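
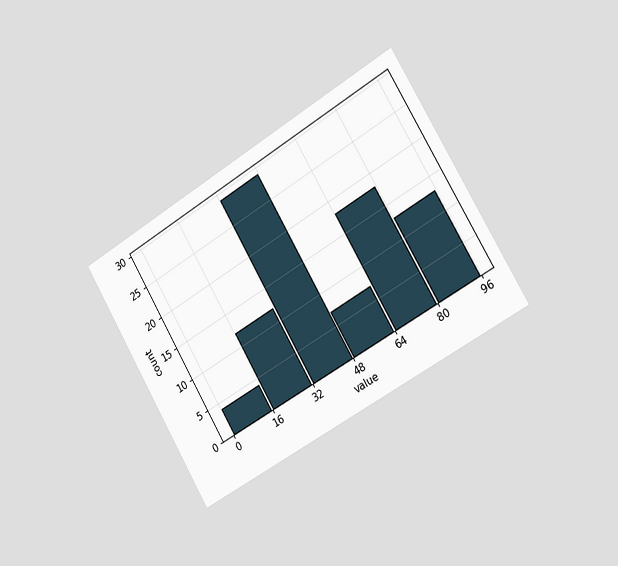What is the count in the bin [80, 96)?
13

The chart is tilted about 31° counter-clockwise and viewed slightly from the right. The [80, 96) bin has height 13.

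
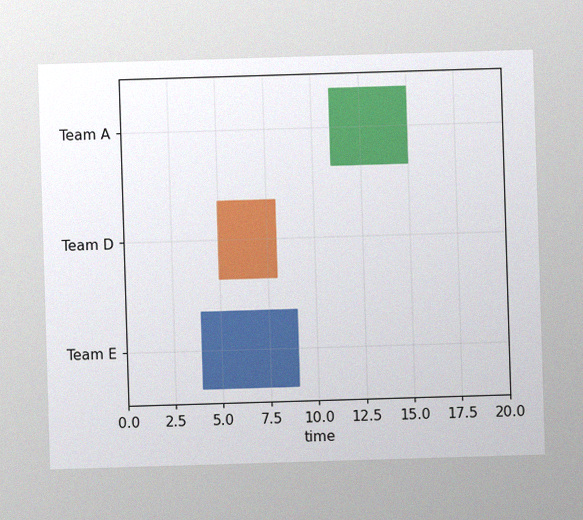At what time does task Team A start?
11

The image has some photo noise and uneven lighting. The Team A bar begins at t=11.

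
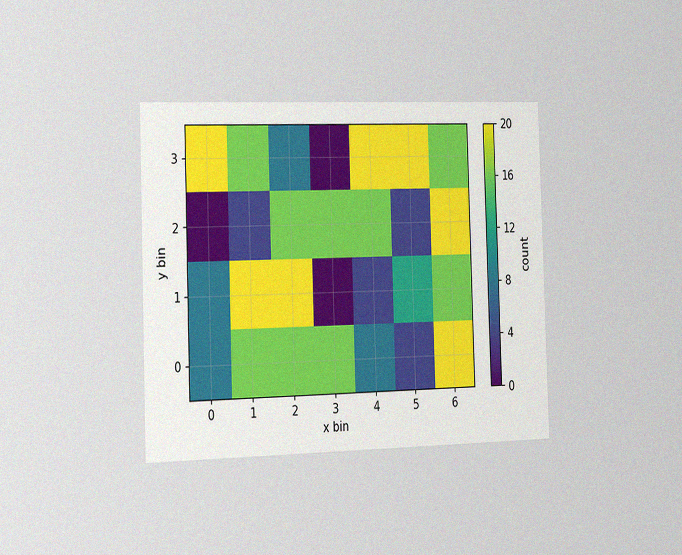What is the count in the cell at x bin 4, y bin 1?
The chart is viewed slightly from the left, with some photo noise. Matching the cell (4, 1) against the colorbar gives 4.

4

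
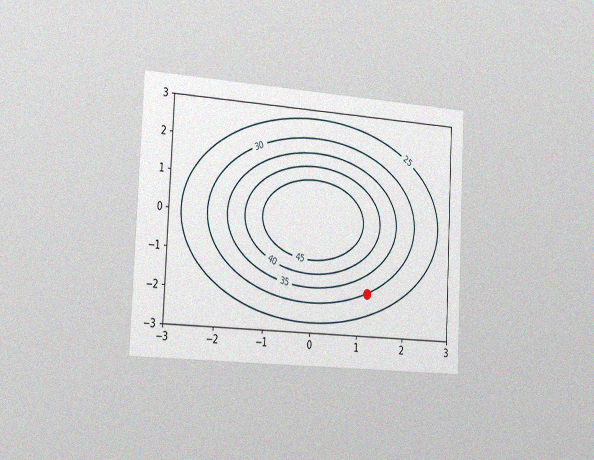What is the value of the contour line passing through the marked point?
The chart is tilted about 3° clockwise and viewed slightly from the left, with some photo noise. The marked point sits on the contour labelled 30.

30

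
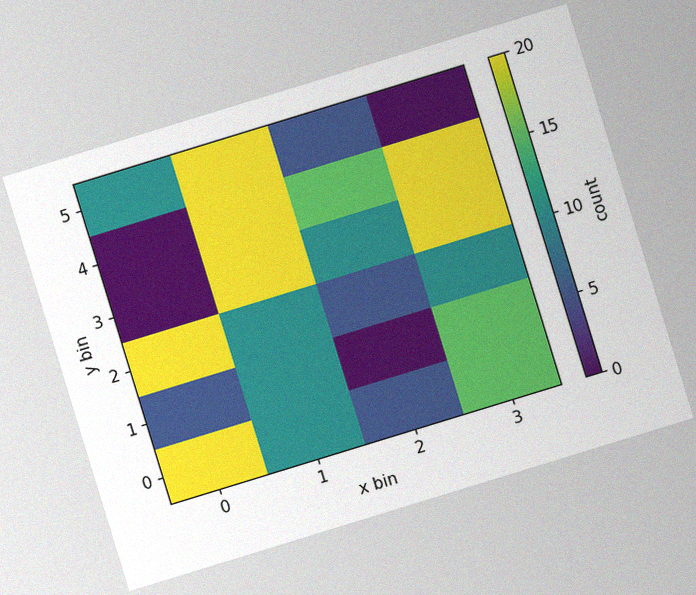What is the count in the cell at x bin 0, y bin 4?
0

The chart is tilted about 17° counter-clockwise, with some photo noise. Matching the cell (0, 4) against the colorbar gives 0.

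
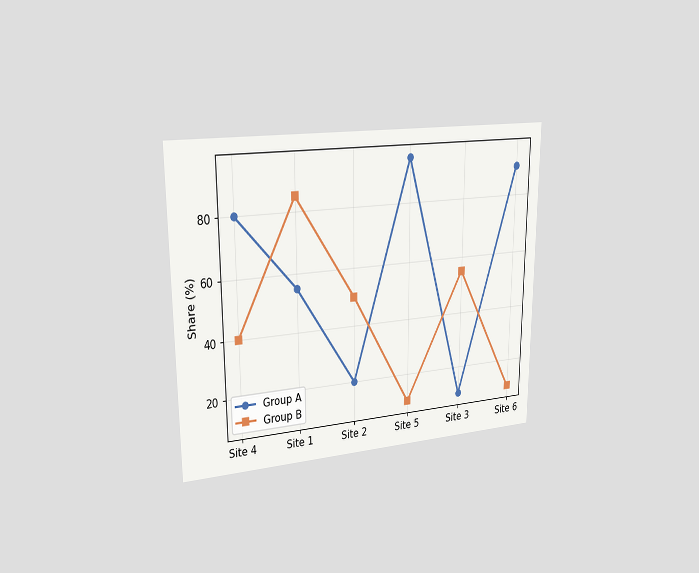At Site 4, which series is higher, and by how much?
The chart is viewed slightly from the left. At Site 4, Group A sits above the other line by 40%.

Group A, by 40%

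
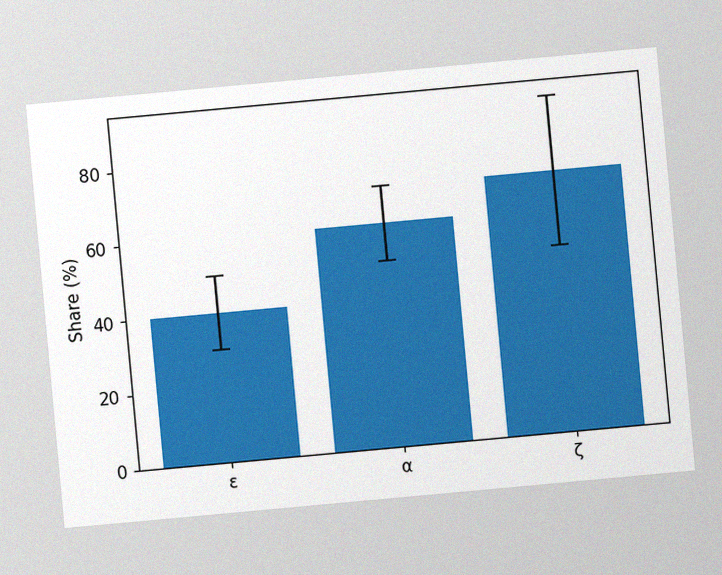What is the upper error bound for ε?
The chart is tilted about 5° counter-clockwise, with some photo noise. The ε bar's upper whisker reaches 50%.

50%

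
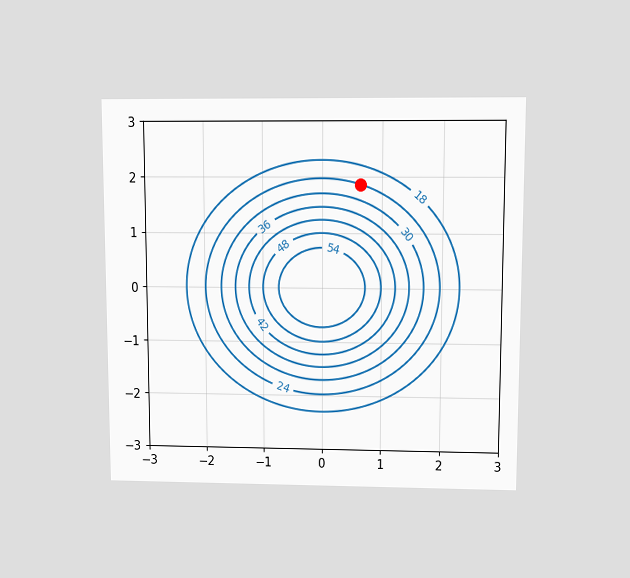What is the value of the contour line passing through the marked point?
24

The chart is viewed slightly from above. The marked point sits on the contour labelled 24.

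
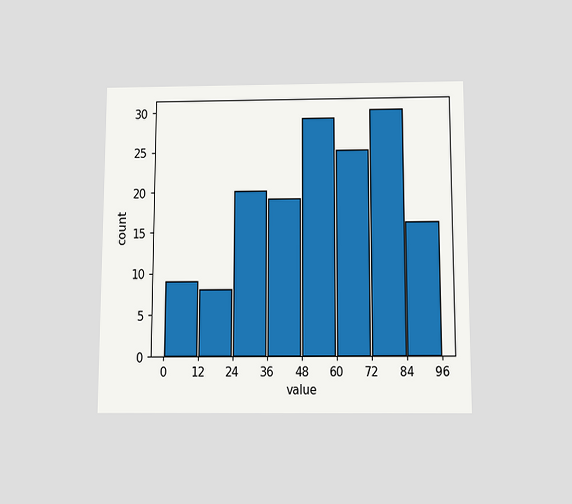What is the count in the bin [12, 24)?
The chart is viewed slightly from below. The [12, 24) bin has height 8.

8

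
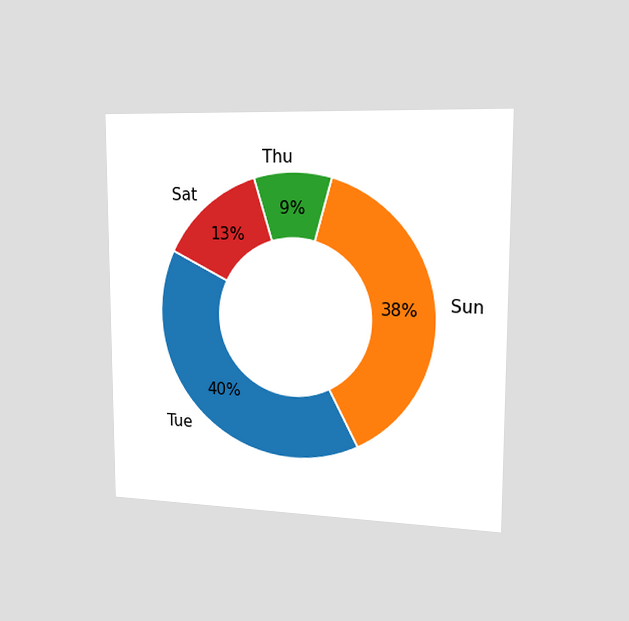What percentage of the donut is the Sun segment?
38%

The chart is viewed slightly from the right. The Sun segment takes up 38% of the ring.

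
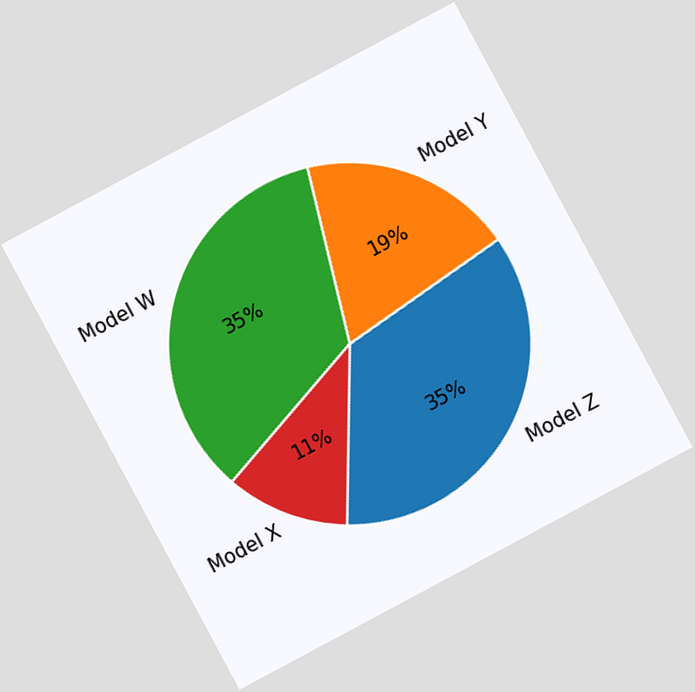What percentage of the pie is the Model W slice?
35%

The chart is tilted about 28° counter-clockwise. The Model W slice takes up 35% of the pie.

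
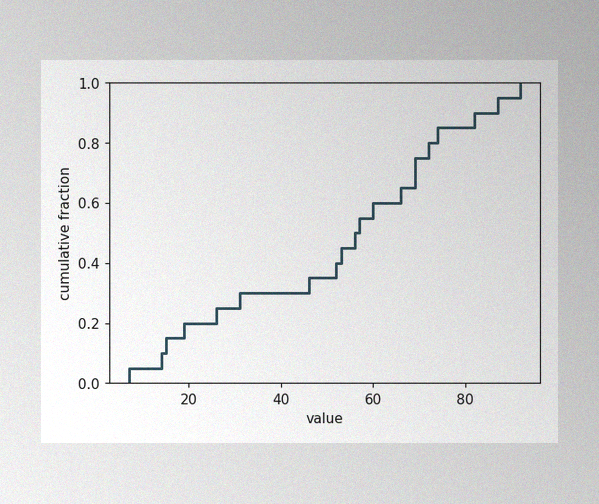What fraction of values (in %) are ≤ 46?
35%

The image has some photo noise and uneven lighting. At x=46 the ECDF step is at 35%.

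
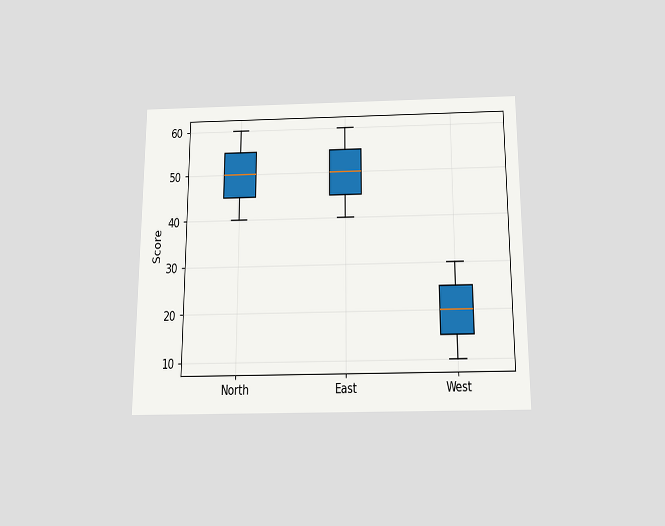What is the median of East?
The chart is viewed slightly from below. The median line in the East box sits at 50.

50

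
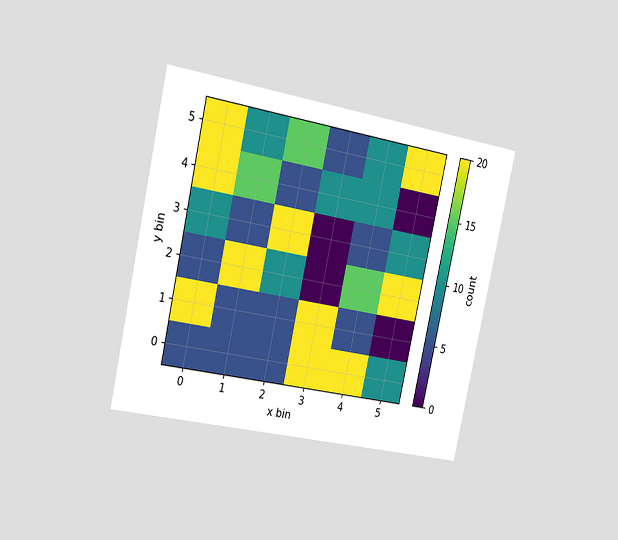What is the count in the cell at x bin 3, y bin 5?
The chart is tilted about 12° clockwise and viewed slightly from the left. Matching the cell (3, 5) against the colorbar gives 5.

5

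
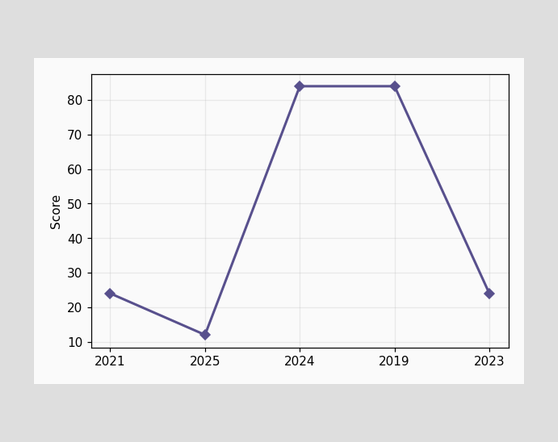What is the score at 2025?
At 2025, the line is at 12.

12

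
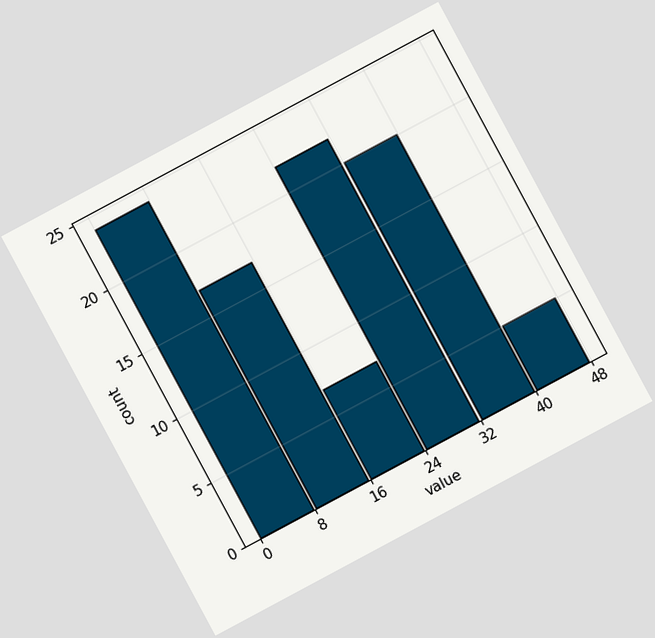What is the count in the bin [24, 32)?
22

The chart is tilted about 28° counter-clockwise. The [24, 32) bin has height 22.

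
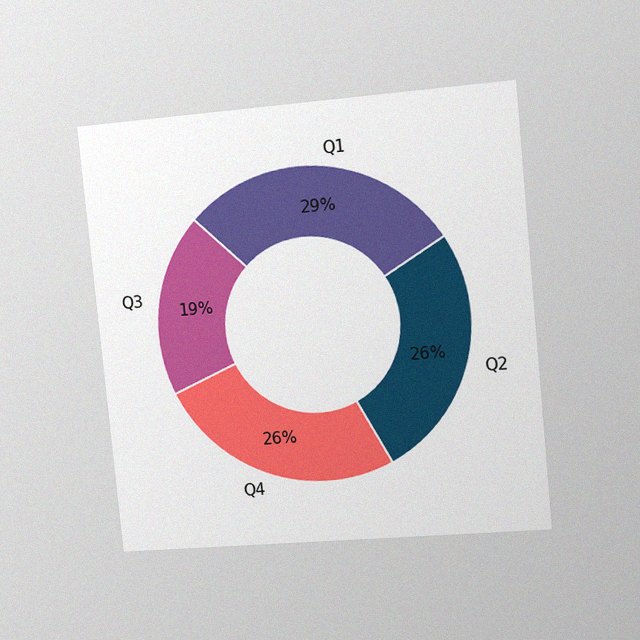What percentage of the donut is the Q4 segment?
The chart is tilted about 5° counter-clockwise and viewed slightly from the right, with some photo noise. The Q4 segment takes up 26% of the ring.

26%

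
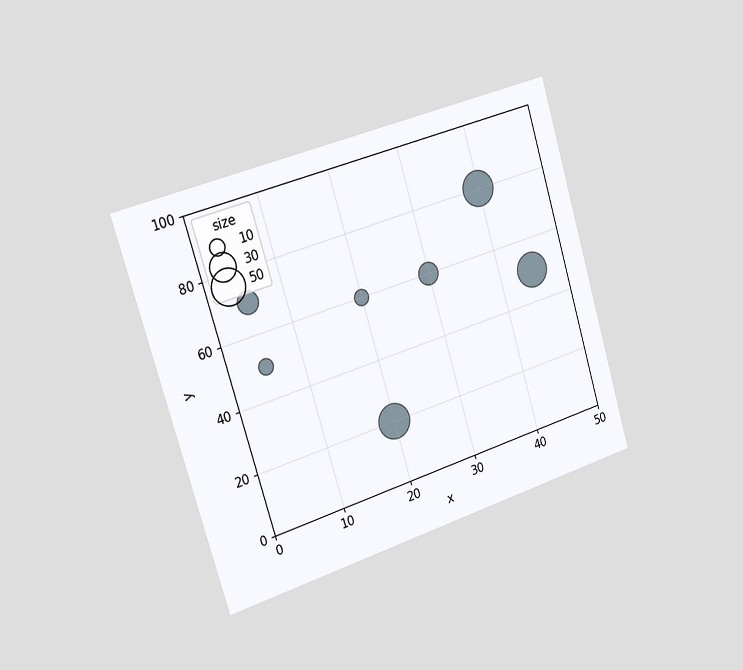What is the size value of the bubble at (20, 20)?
The chart is tilted about 17° counter-clockwise and viewed slightly from the left. Matching the bubble at (20, 20) against the size legend gives 50.

50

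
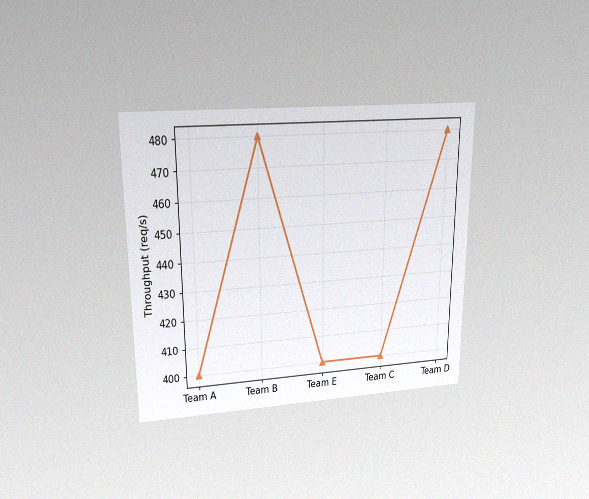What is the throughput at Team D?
480req/s

The chart is viewed at a slight angle, with some photo noise. At Team D, the line is at 480req/s.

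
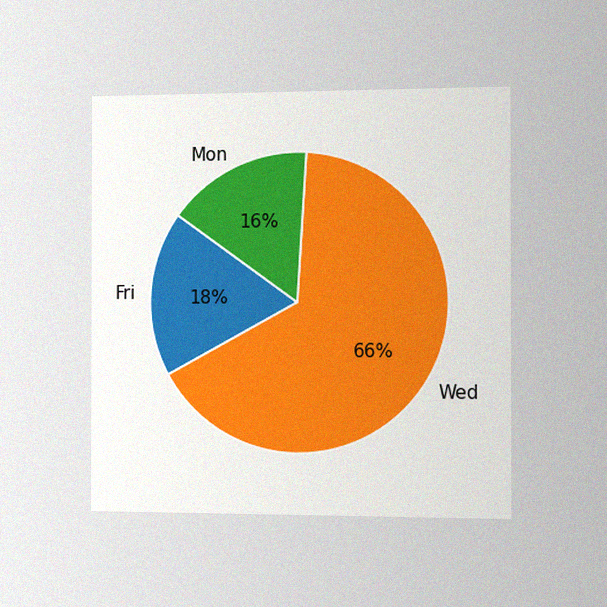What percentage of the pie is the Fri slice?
18%

The chart is viewed slightly from the right, with some photo noise. The Fri slice takes up 18% of the pie.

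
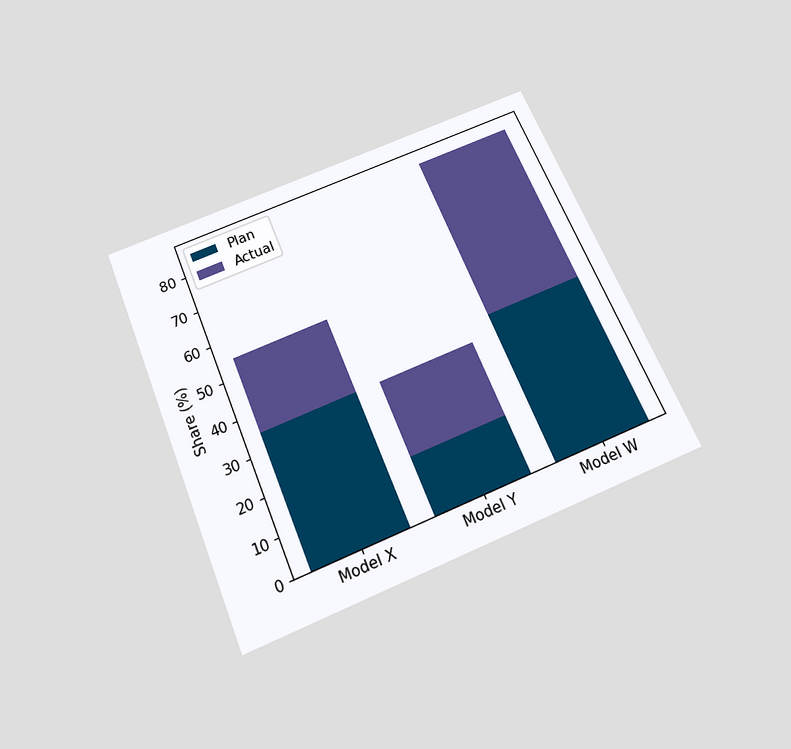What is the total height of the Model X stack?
55%

The chart is tilted about 23° counter-clockwise and viewed slightly from below. The Model X stack's top reaches 55% on the y-axis.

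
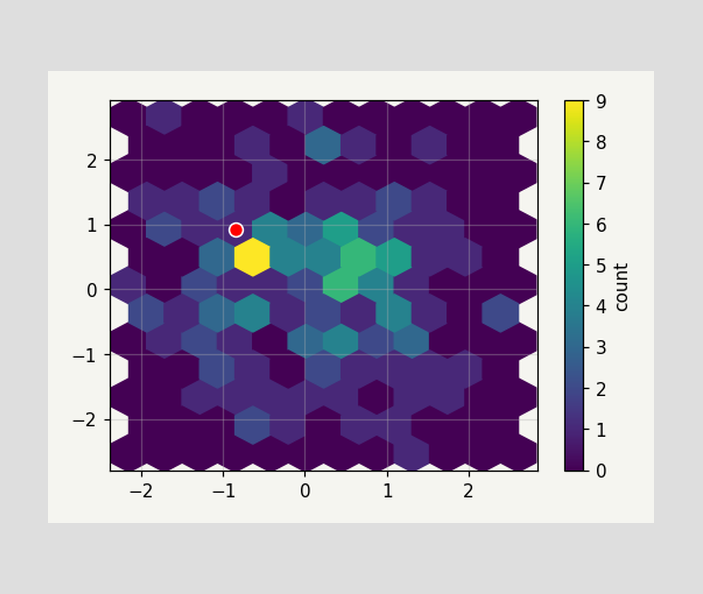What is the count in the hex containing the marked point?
The marked hex reads 1 on the colorbar.

1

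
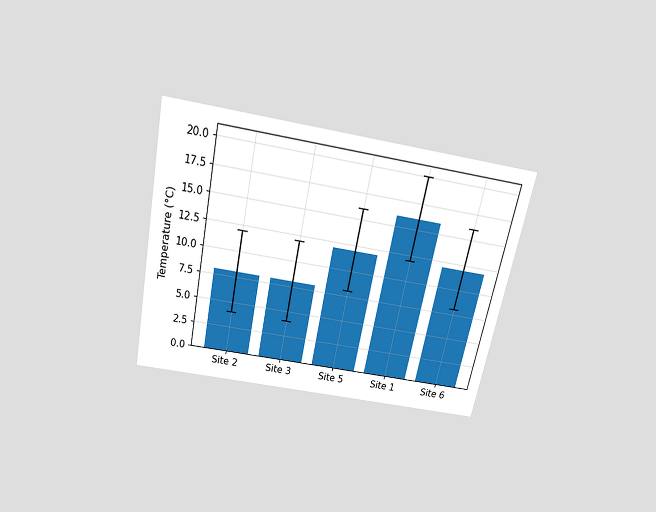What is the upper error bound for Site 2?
The chart is tilted about 12° clockwise and viewed slightly from above. The Site 2 bar's upper whisker reaches 12°C.

12°C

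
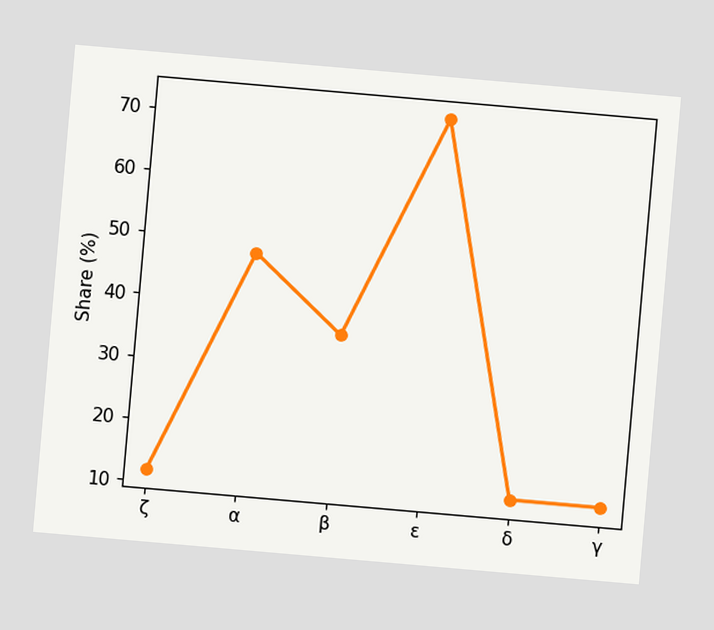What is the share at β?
36%

The chart is tilted about 5° clockwise. At β, the line is at 36%.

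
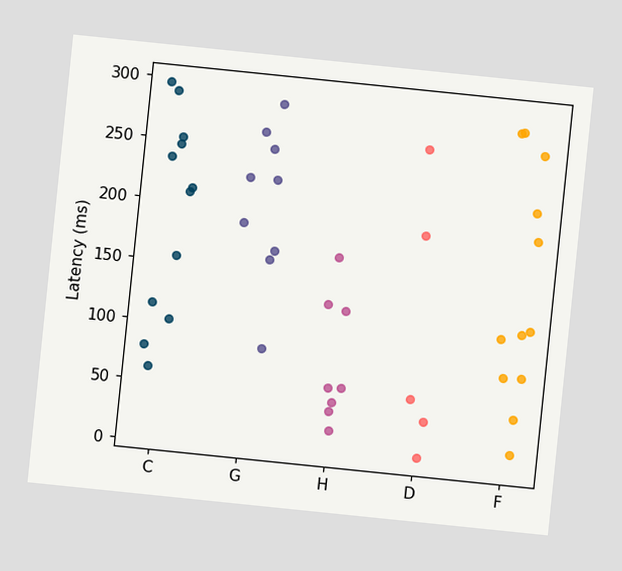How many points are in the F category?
The chart is tilted about 6° clockwise. Counting the markers in the F column gives 12.

12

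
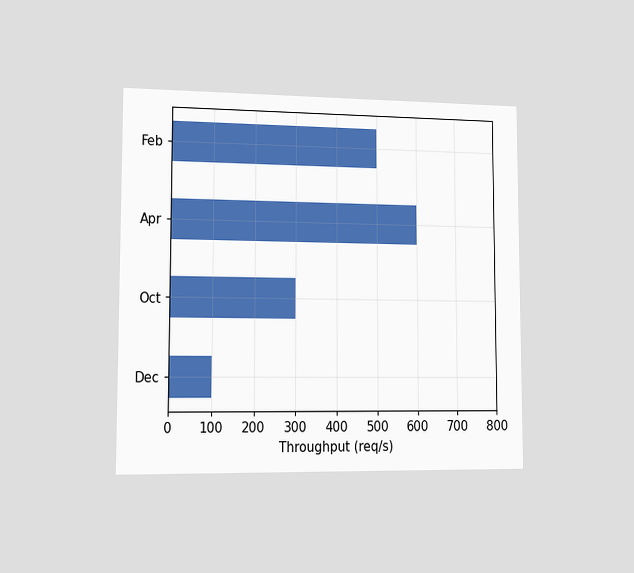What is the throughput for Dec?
100req/s

The chart is viewed slightly from the left. Reading along the chart's x-axis, the Dec bar reaches 100req/s.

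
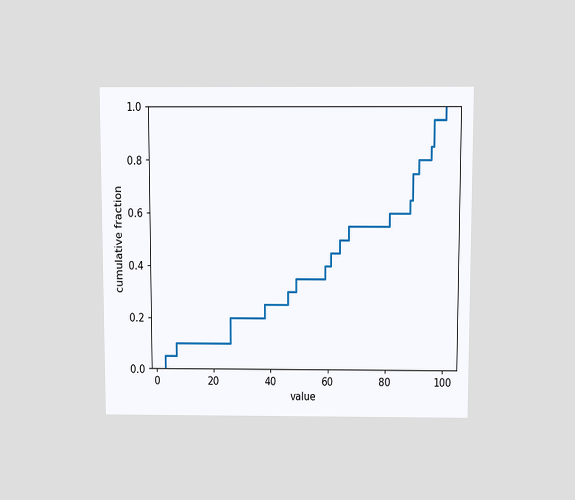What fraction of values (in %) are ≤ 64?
50%

The chart is viewed slightly from above. At x=64 the ECDF step is at 50%.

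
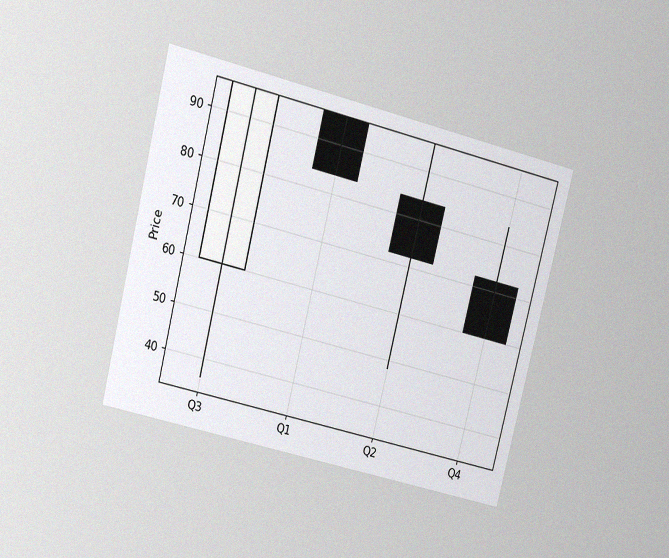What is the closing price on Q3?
The chart is tilted about 14° clockwise and viewed at a slight angle, with some photo noise. The Q3 candle closes at 96.

96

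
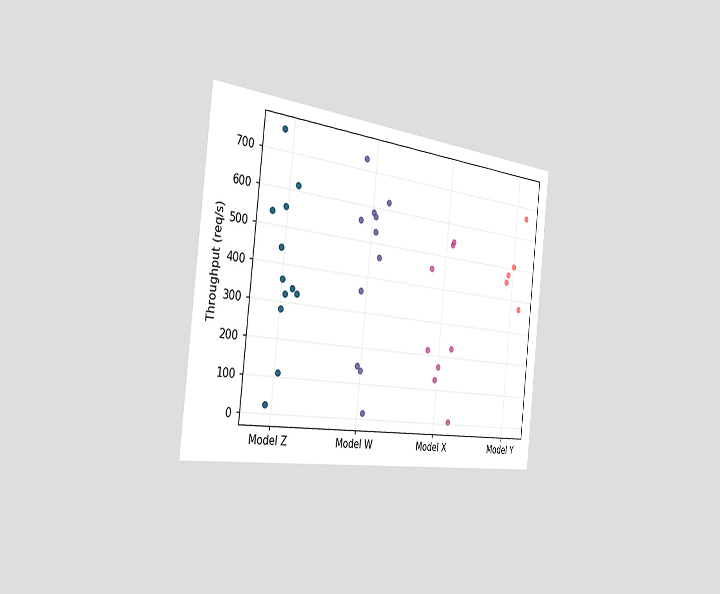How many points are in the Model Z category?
The chart is tilted about 6° clockwise and viewed slightly from the left. Counting the markers in the Model Z column gives 12.

12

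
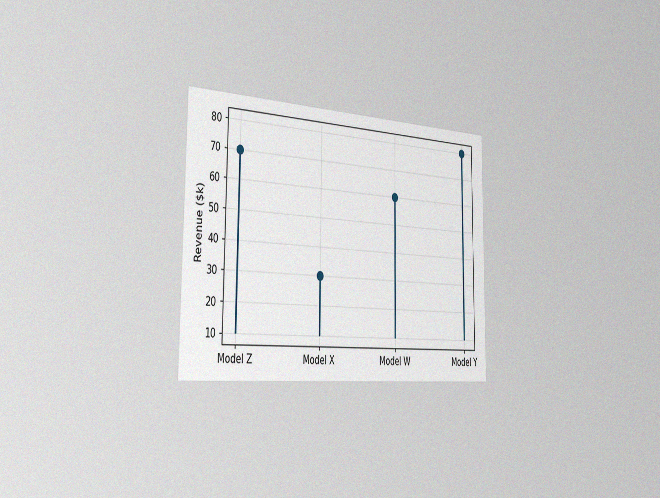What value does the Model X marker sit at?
The chart is viewed slightly from the left, with some photo noise. The Model X marker sits at $30k.

$30k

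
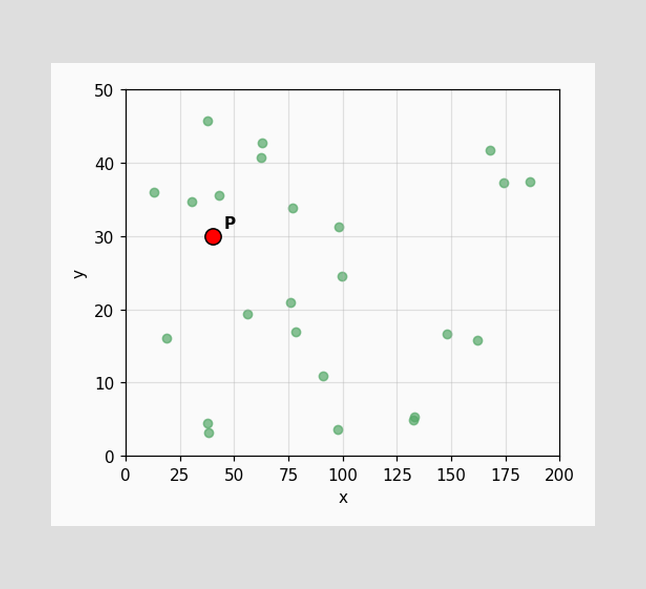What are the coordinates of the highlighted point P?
Following the gridlines from P to each axis, P sits at (40, 30).

(40, 30)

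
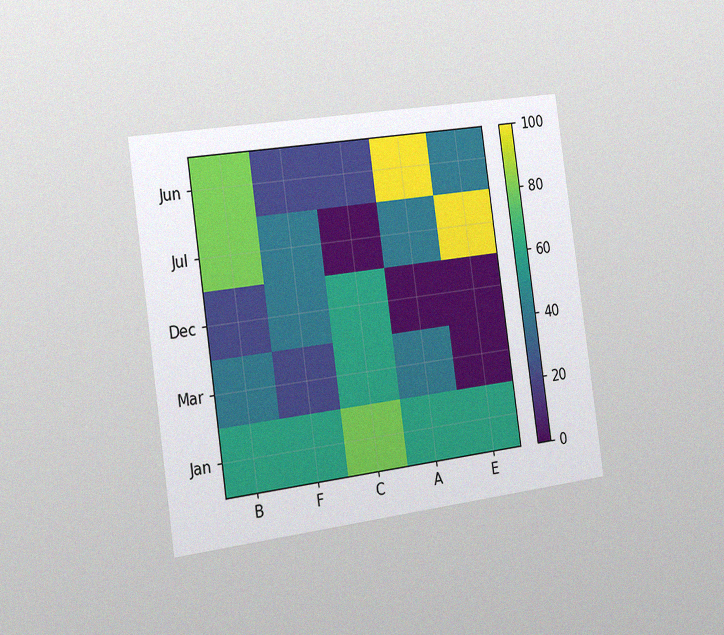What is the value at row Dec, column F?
The chart is tilted about 8° counter-clockwise and viewed slightly from the left, with some photo noise. Matching cell (Dec, F) against the colorbar gives 40.

40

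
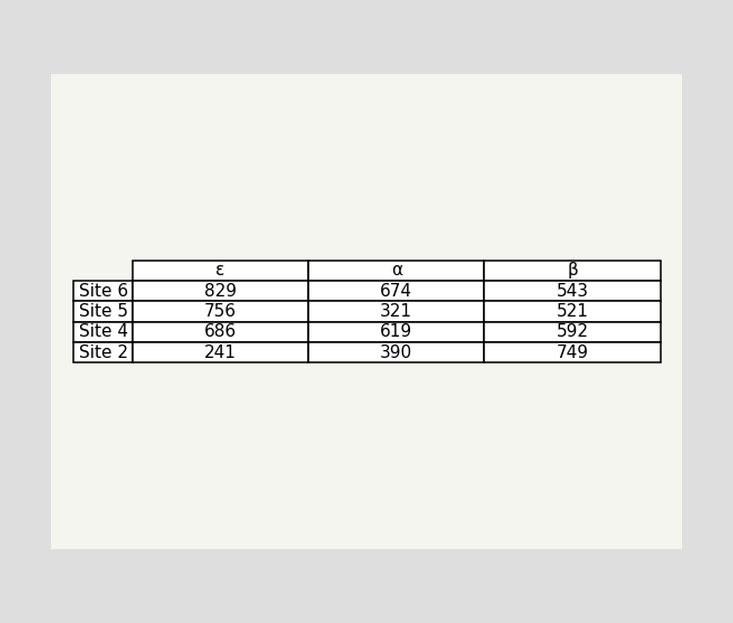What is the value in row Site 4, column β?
592

The (Site 4, β) cell reads 592.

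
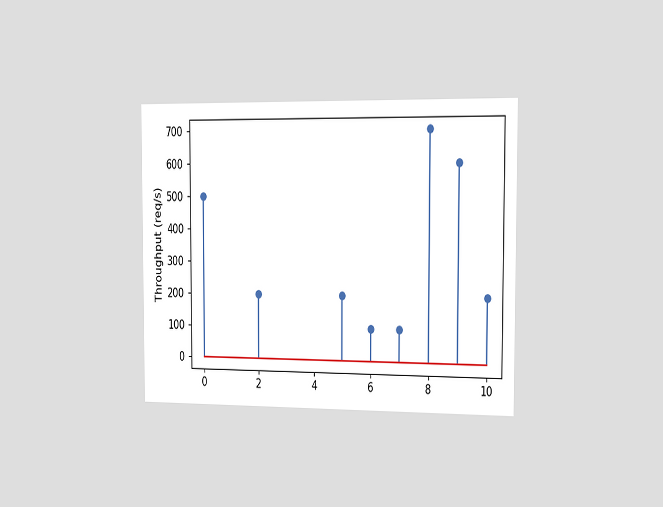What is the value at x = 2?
200req/s

The chart is viewed slightly from the right. The stem at x=2 reaches 200req/s.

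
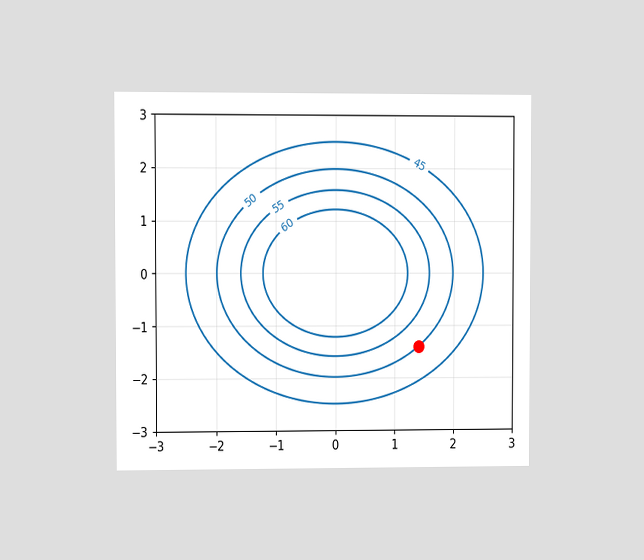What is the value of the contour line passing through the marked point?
The chart is viewed at a slight angle. The marked point sits on the contour labelled 50.

50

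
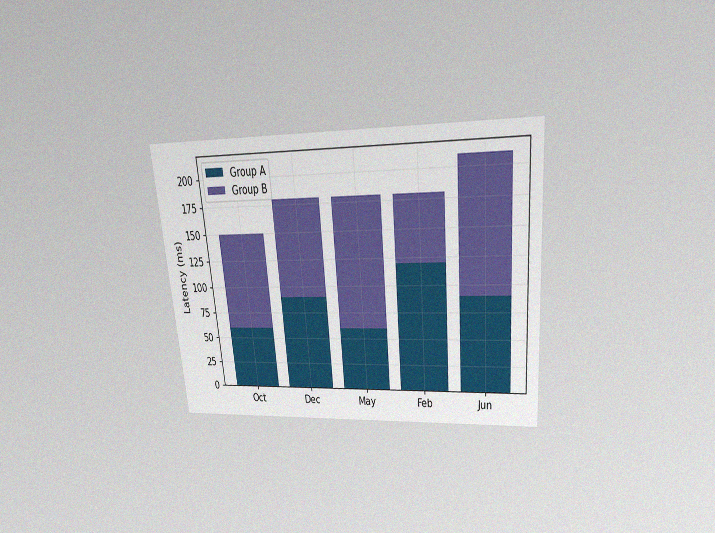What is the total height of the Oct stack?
150ms

The chart is tilted about 5° counter-clockwise and viewed slightly from above, with some photo noise. The Oct stack's top reaches 150ms on the y-axis.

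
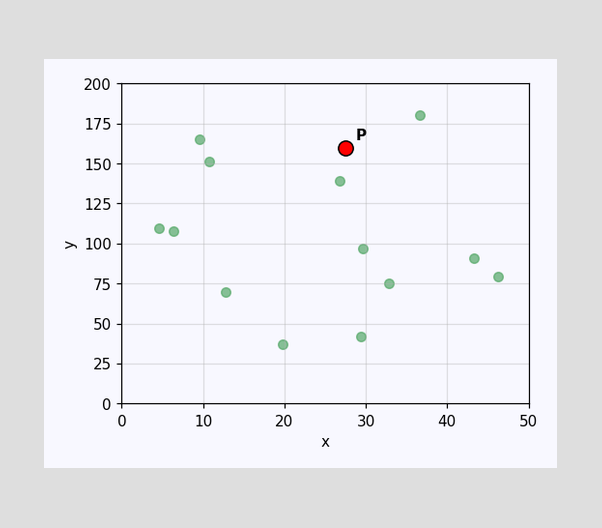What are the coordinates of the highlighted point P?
(27.5, 160)

Following the gridlines from P to each axis, P sits at (27.5, 160).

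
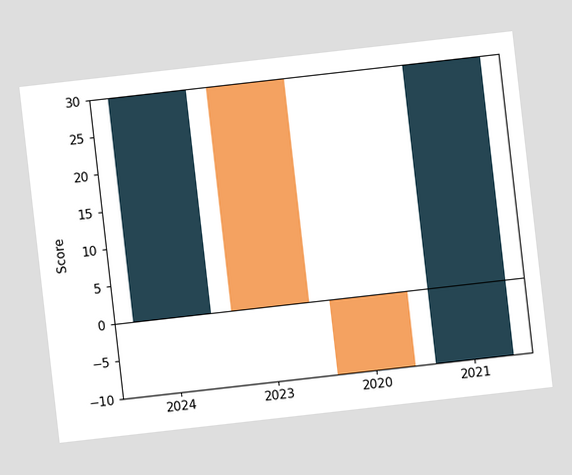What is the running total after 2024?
The chart is tilted about 6° counter-clockwise. After 2024 the running total reaches 30.

30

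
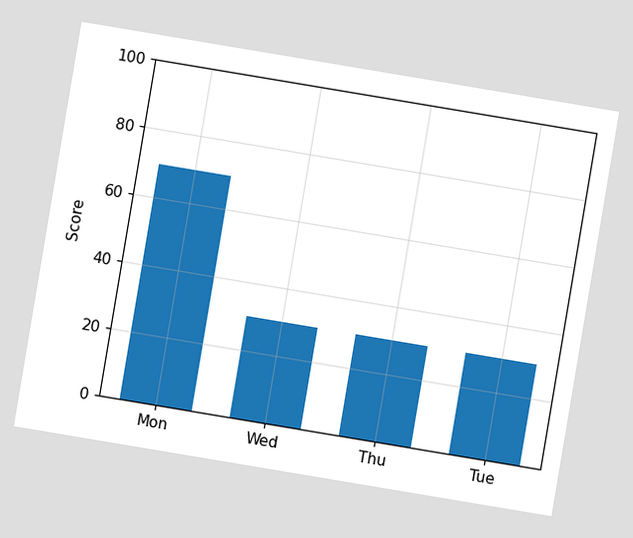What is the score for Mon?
70

The chart is tilted about 10° clockwise. Reading along the chart's y-axis, the Mon bar reaches 70.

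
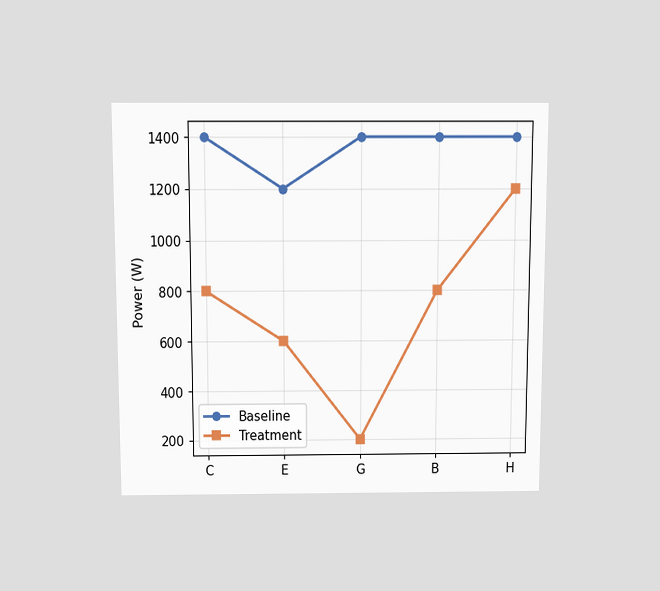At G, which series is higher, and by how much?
Baseline, by 1200W

The chart is viewed slightly from above. At G, Baseline sits above the other line by 1200W.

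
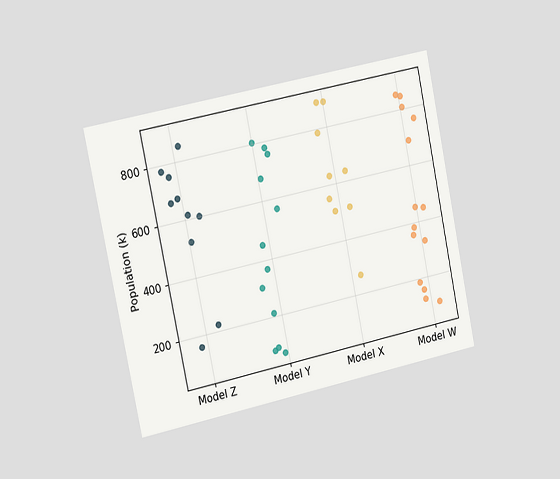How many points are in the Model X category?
The chart is tilted about 12° counter-clockwise and viewed slightly from the left. Counting the markers in the Model X column gives 9.

9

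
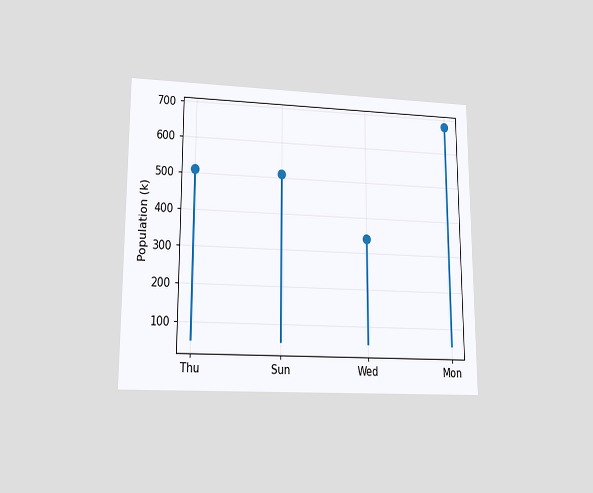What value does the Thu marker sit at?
The chart is viewed at a slight angle. The Thu marker sits at 510k.

510k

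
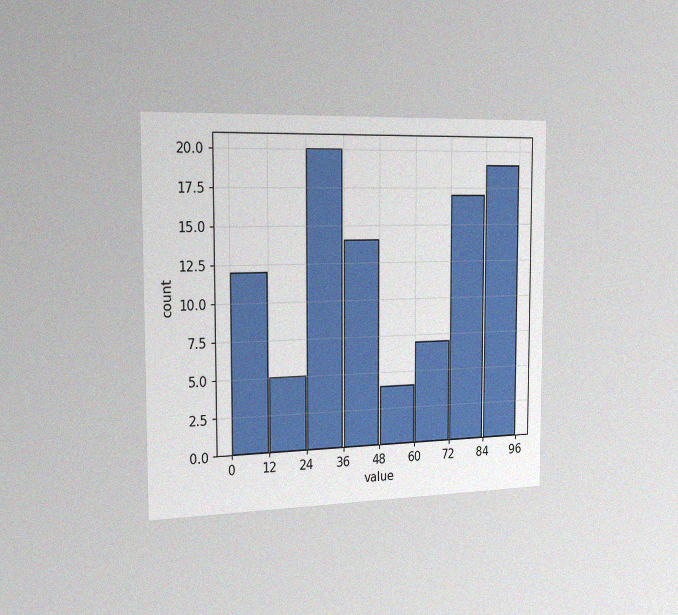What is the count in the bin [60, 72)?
The chart is viewed slightly from the left, with some photo noise. The [60, 72) bin has height 7.

7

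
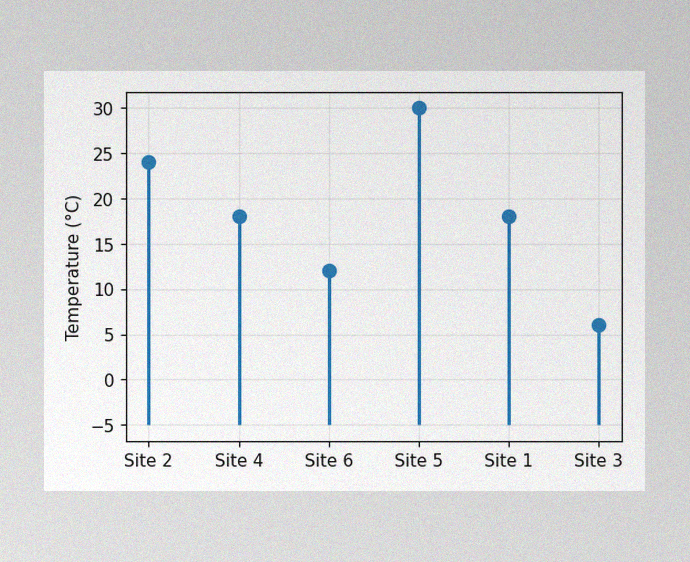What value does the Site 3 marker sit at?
6°C

The image has some photo noise and uneven lighting. The Site 3 marker sits at 6°C.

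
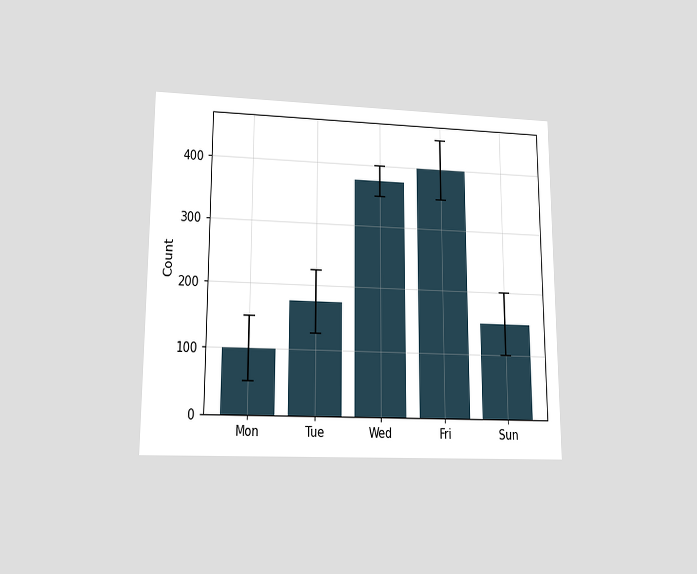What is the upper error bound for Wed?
400

The chart is viewed at a slight angle. The Wed bar's upper whisker reaches 400.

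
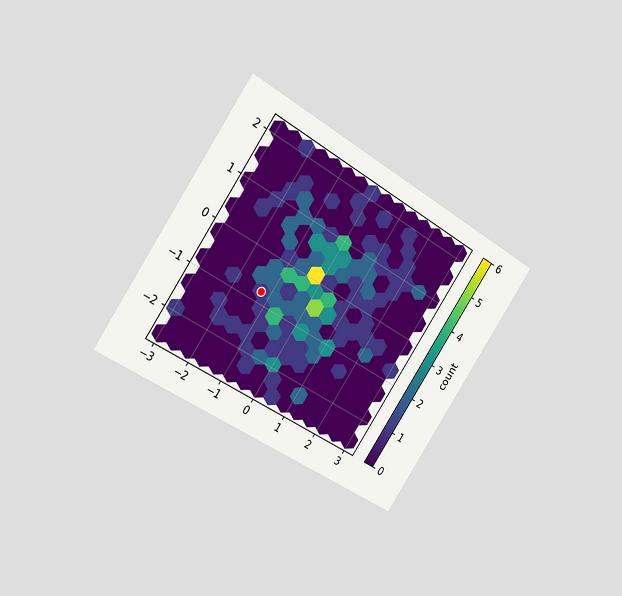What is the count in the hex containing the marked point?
The chart is tilted about 34° clockwise and viewed slightly from the left. The marked hex reads 1 on the colorbar.

1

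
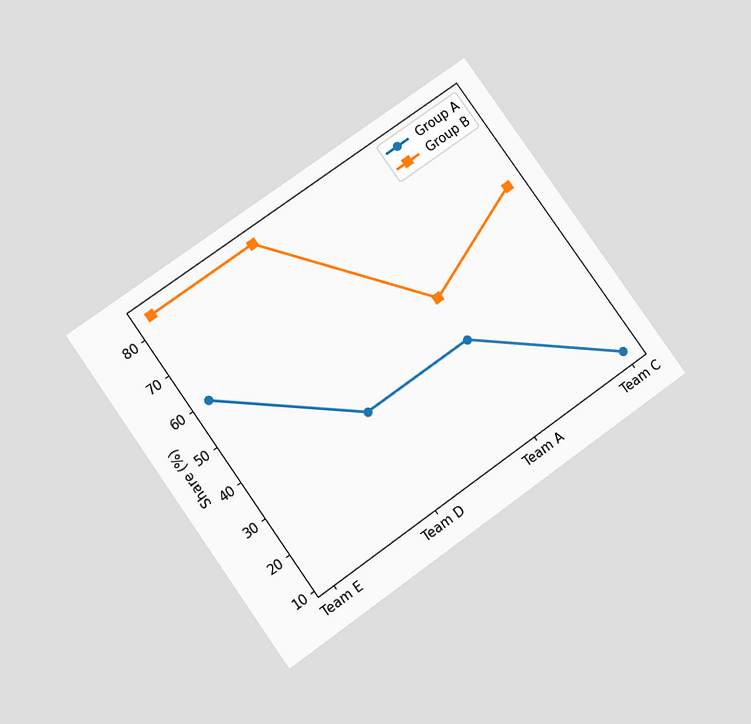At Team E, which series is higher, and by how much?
Group B, by 24%

The chart is tilted about 35° counter-clockwise and viewed slightly from below. At Team E, Group B sits above the other line by 24%.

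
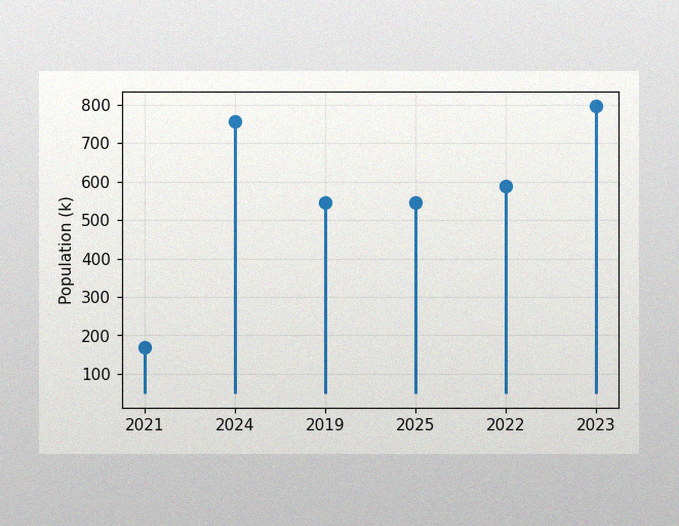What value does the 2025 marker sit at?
The image has some photo noise and uneven lighting. The 2025 marker sits at 546k.

546k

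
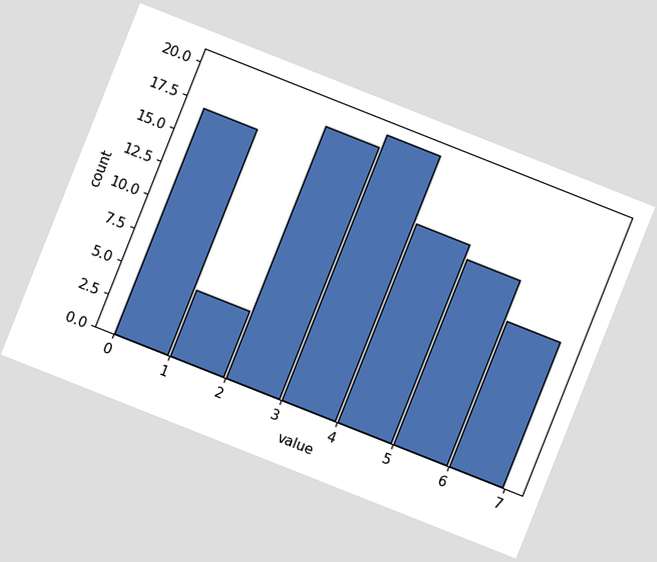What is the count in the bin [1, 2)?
5

The chart is tilted about 22° clockwise. The [1, 2) bin has height 5.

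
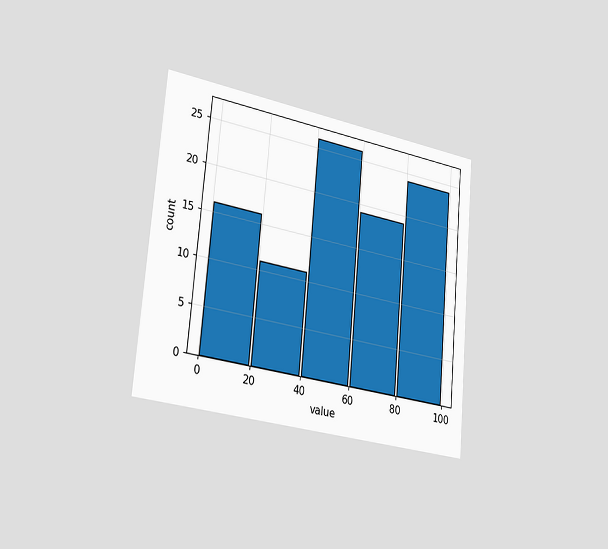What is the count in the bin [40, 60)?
The chart is tilted about 5° clockwise and viewed slightly from the left. The [40, 60) bin has height 26.

26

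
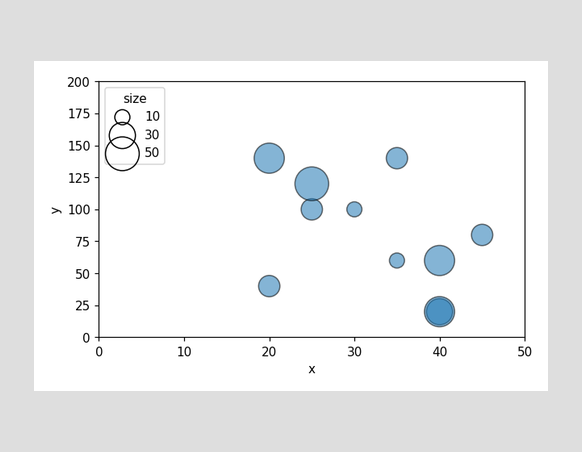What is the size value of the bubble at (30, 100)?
Matching the bubble at (30, 100) against the size legend gives 10.

10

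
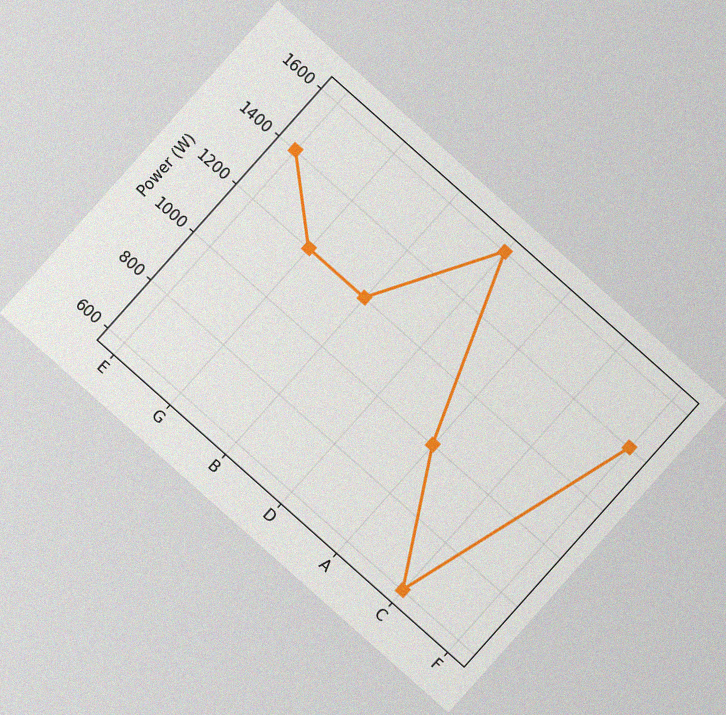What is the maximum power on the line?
1600W

The chart is tilted about 42° clockwise, with some photo noise. The highest point is at D, and reading across to the y-axis gives 1600W.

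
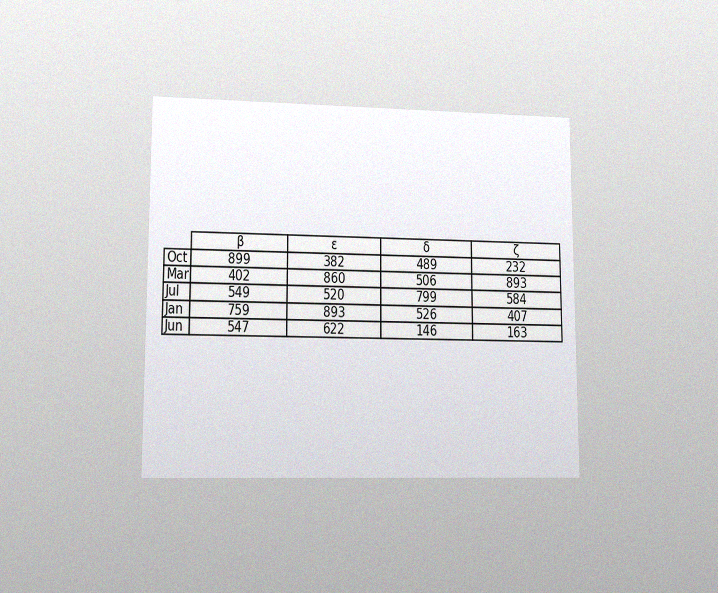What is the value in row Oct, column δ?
The chart is viewed at a slight angle, with some photo noise. The (Oct, δ) cell reads 489.

489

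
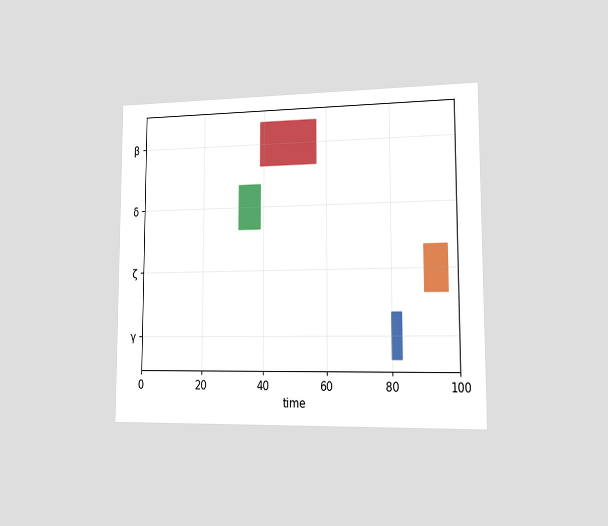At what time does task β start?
The chart is viewed slightly from the right. The β bar begins at t=39.

39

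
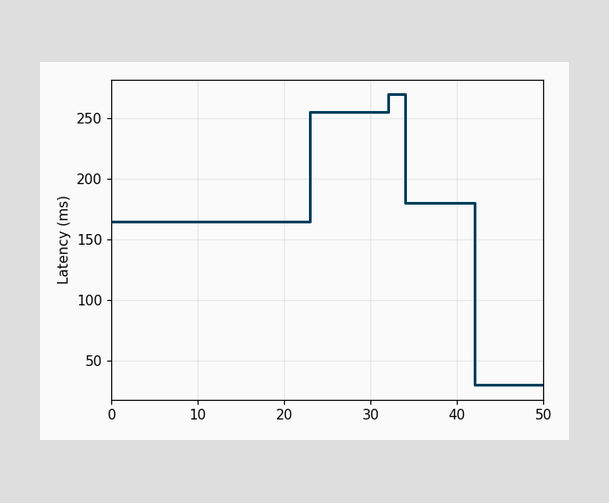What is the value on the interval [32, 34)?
On [32, 34) the step sits at 270ms.

270ms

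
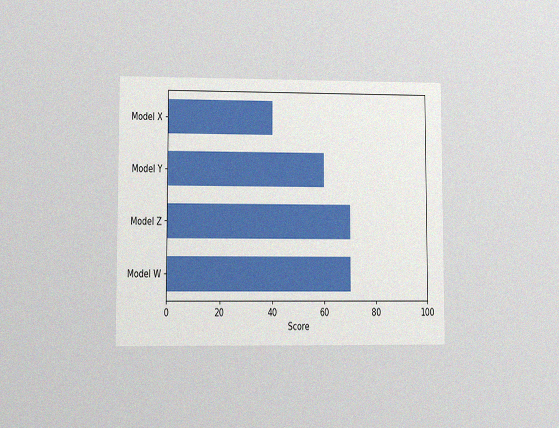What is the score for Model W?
The chart is viewed at a slight angle, with some photo noise. Reading along the chart's x-axis, the Model W bar reaches 70.

70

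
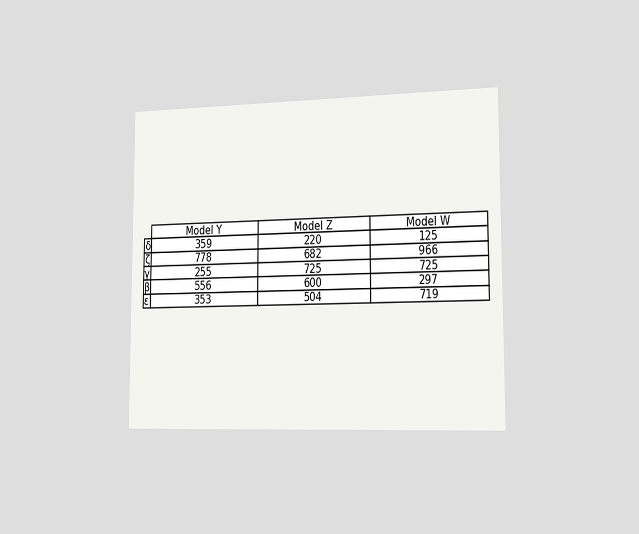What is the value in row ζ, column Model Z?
682

The chart is viewed slightly from the right. The (ζ, Model Z) cell reads 682.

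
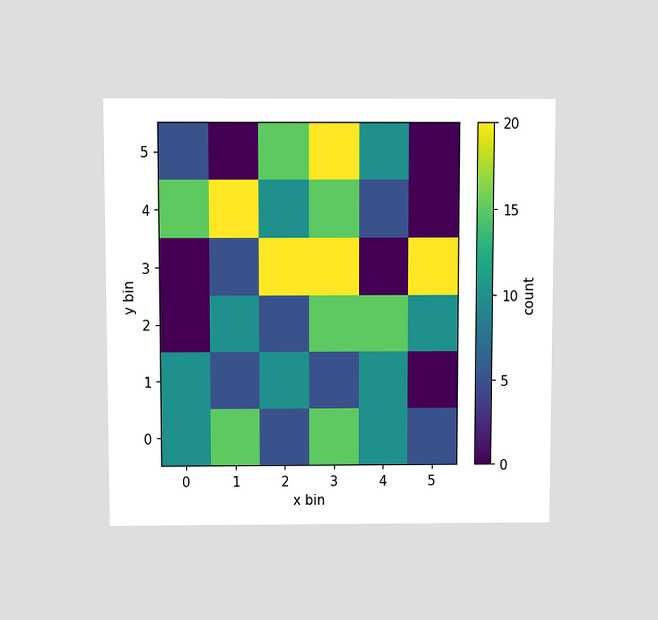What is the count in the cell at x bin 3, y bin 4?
15

The chart is viewed slightly from above. Matching the cell (3, 4) against the colorbar gives 15.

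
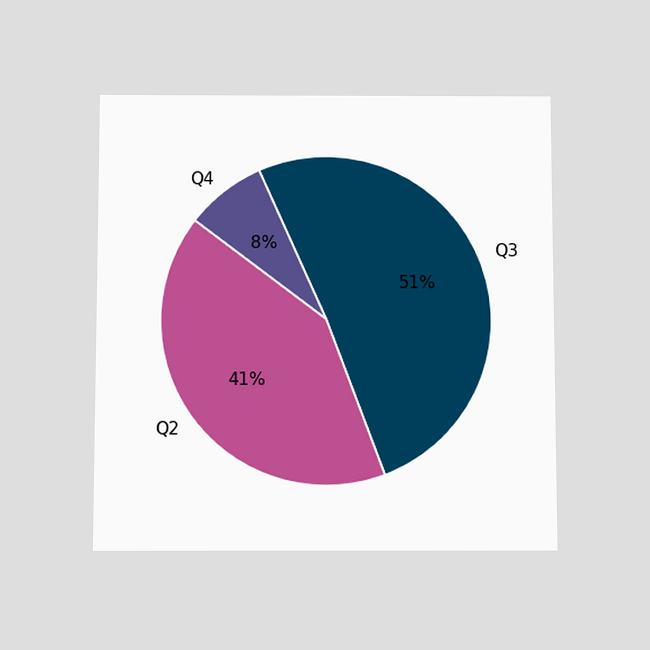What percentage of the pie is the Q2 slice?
41%

The chart is viewed slightly from below. The Q2 slice takes up 41% of the pie.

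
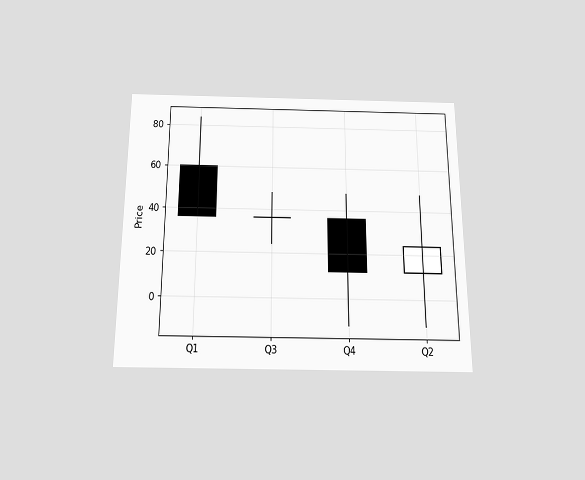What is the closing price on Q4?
The chart is viewed slightly from below. The Q4 candle closes at 12.

12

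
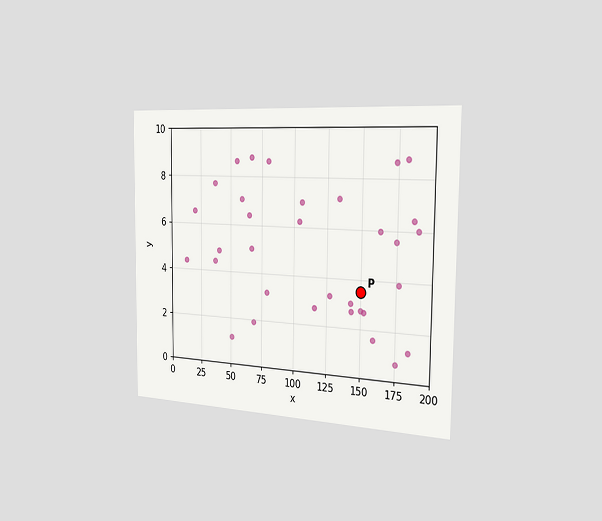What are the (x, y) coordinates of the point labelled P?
The chart is viewed slightly from the right. Following the gridlines from P to each axis, P sits at (150, 3.5).

(150, 3.5)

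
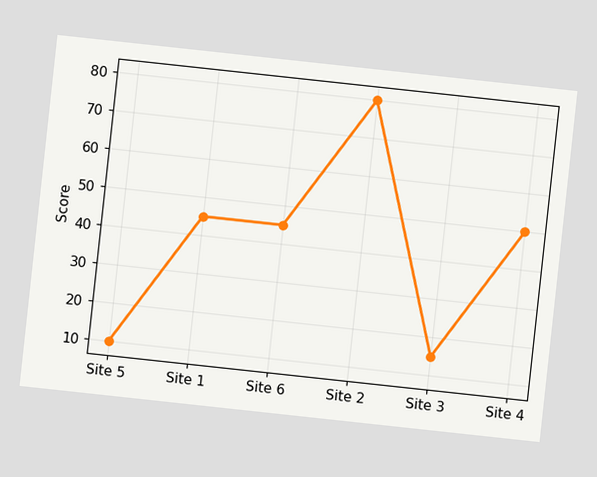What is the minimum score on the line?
10

The chart is tilted about 6° clockwise. The lowest point is at Site 5, and reading across to the y-axis gives 10.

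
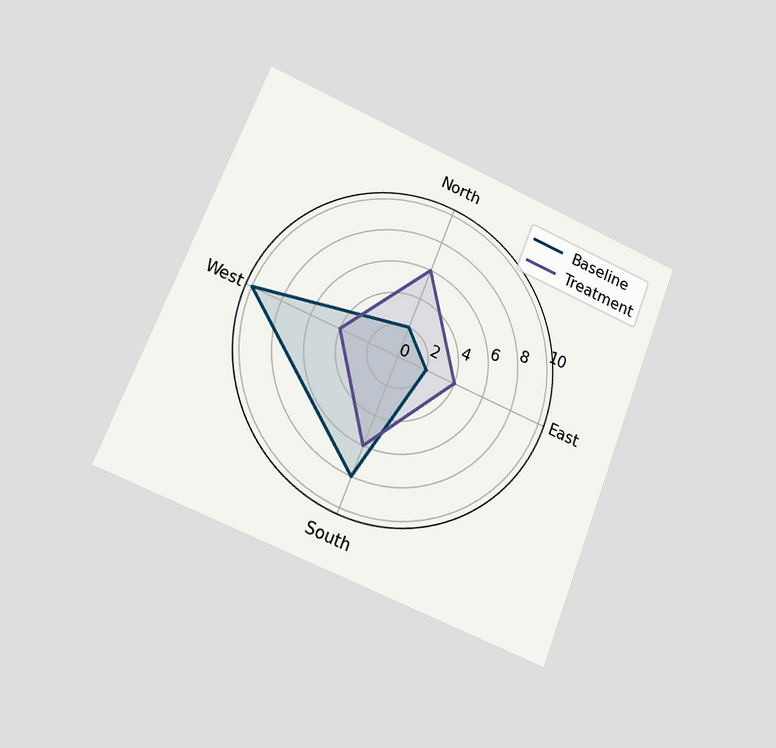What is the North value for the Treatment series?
6

The chart is tilted about 21° clockwise and viewed at a slight angle. On the North axis, Treatment reaches 6.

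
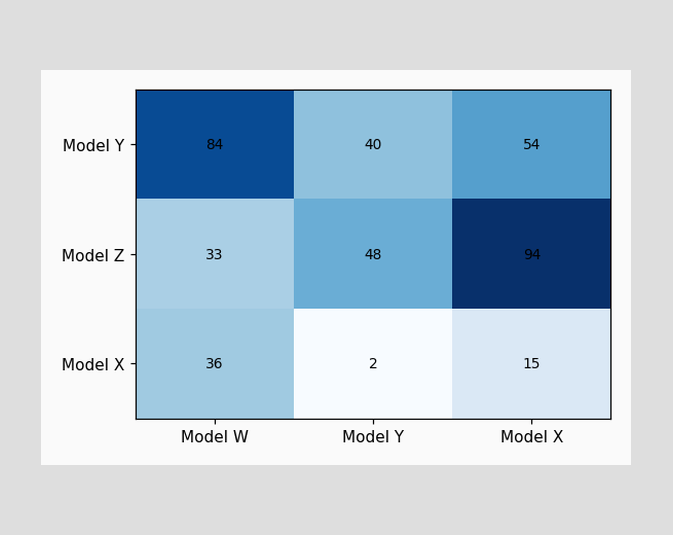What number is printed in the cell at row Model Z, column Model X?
94

The (Model Z, Model X) cell reads 94.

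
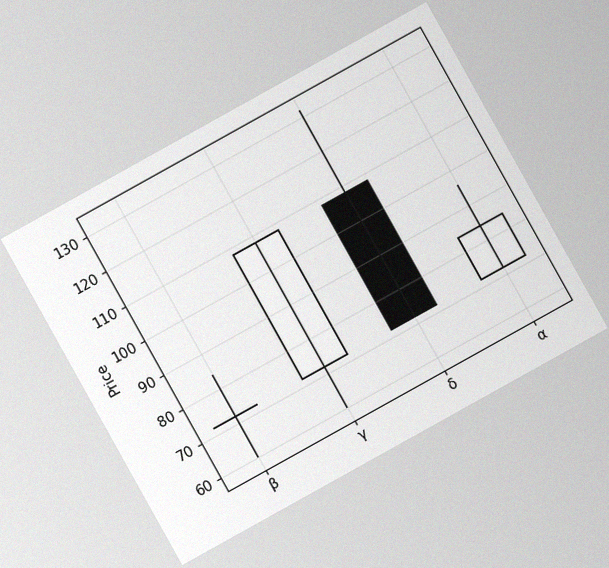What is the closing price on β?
The chart is tilted about 29° counter-clockwise, with some photo noise. The β candle closes at 72.

72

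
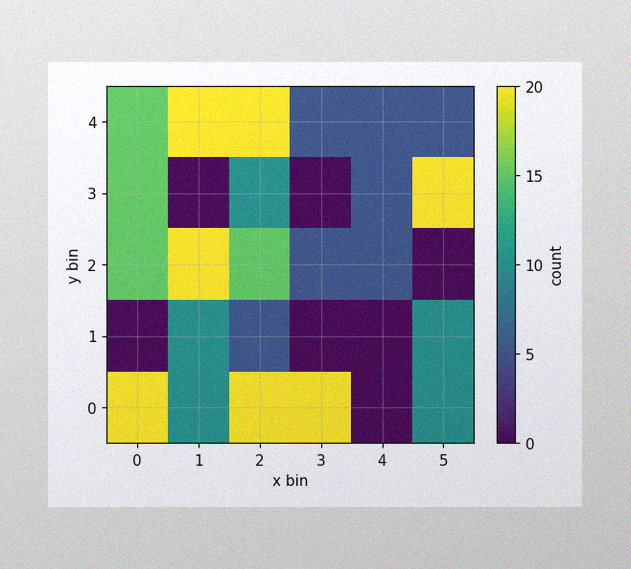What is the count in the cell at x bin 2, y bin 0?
20

The image has some photo noise and uneven lighting. Matching the cell (2, 0) against the colorbar gives 20.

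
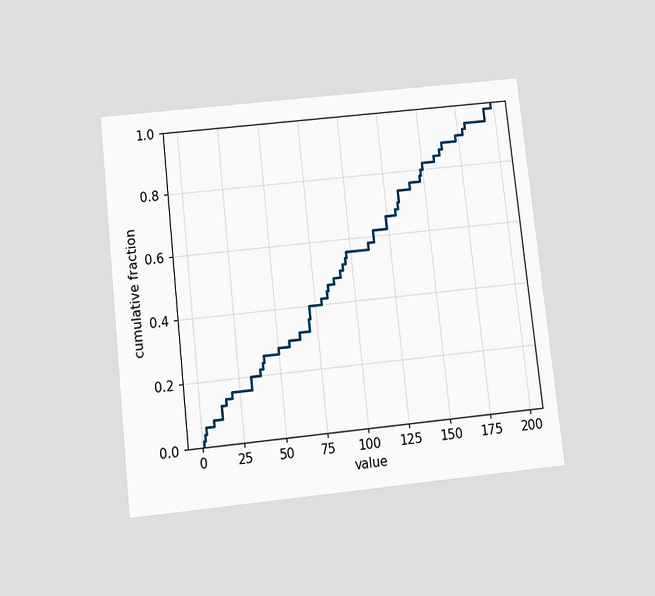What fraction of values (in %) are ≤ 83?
44%

The chart is tilted about 6° counter-clockwise and viewed slightly from below. At x=83 the ECDF step is at 44%.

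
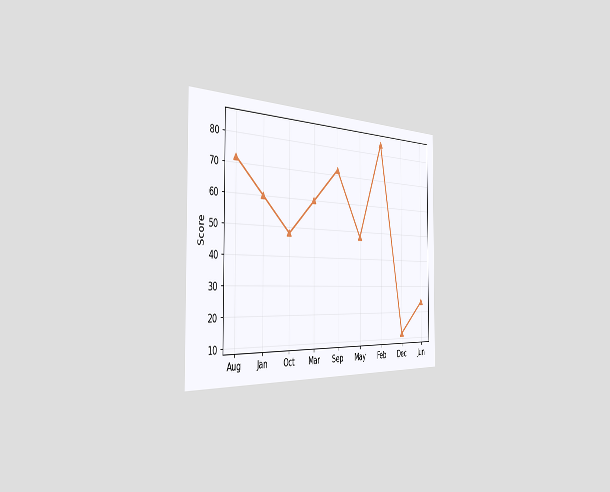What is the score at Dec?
12

The chart is viewed slightly from the left. At Dec, the line is at 12.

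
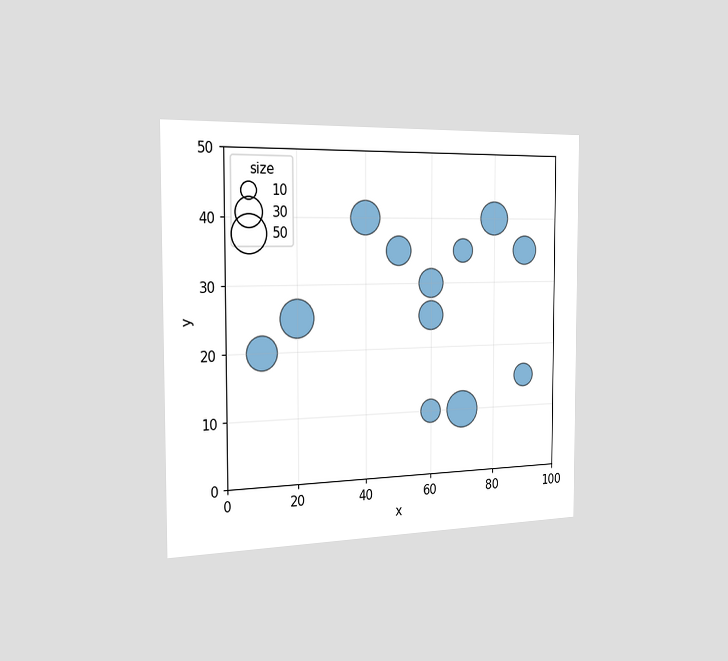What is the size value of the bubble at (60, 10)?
The chart is viewed slightly from the left. Matching the bubble at (60, 10) against the size legend gives 20.

20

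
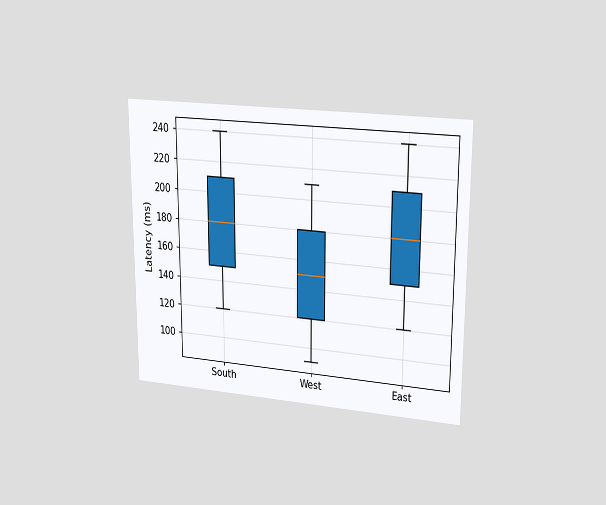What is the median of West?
150ms

The chart is viewed at a slight angle. The median line in the West box sits at 150ms.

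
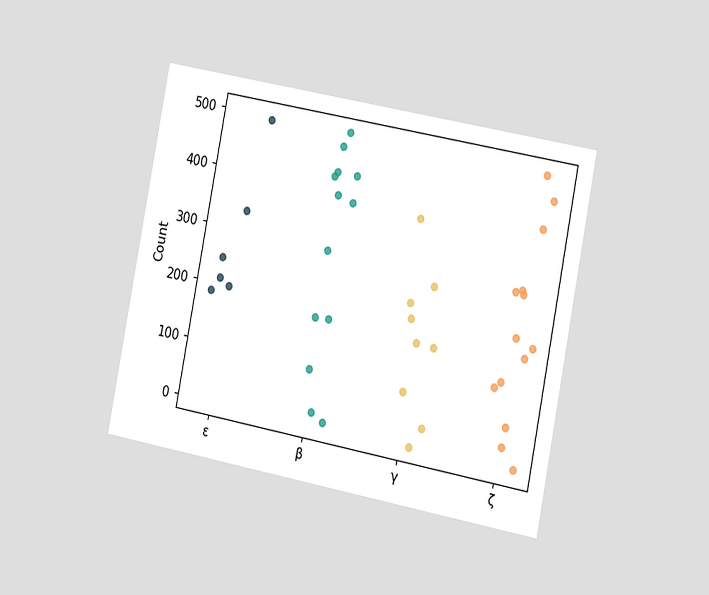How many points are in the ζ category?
14

The chart is tilted about 11° clockwise and viewed slightly from the right. Counting the markers in the ζ column gives 14.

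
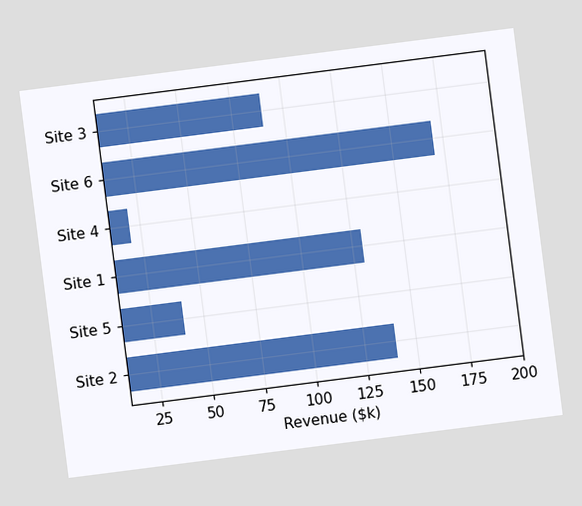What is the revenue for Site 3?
$90k

The chart is tilted about 7° counter-clockwise. Reading along the chart's x-axis, the Site 3 bar reaches $90k.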